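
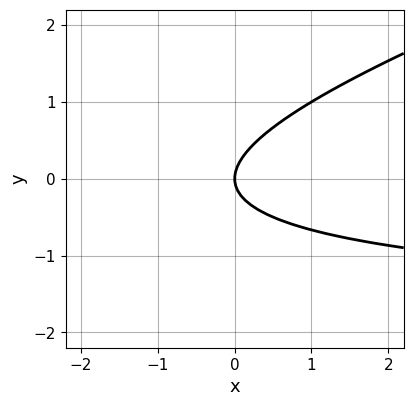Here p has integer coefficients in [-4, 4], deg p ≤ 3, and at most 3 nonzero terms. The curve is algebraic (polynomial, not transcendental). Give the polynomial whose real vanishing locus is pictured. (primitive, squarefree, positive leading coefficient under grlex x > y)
1. deg p = 2.
2. Reading off the gridlines: it crosses the y-axis at the gridline y = 0; it meets the x-axis at x = 0 (among the integer gridlines).
3. Together with the visible shape, these determine p as stated.

x*y - 3*y^2 + 2*x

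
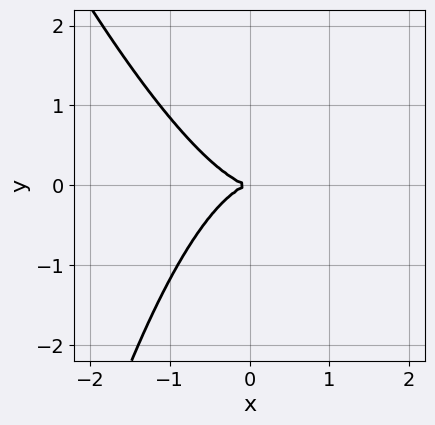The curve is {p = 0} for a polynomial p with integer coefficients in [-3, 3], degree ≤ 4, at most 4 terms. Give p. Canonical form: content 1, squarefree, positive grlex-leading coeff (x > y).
Degree: the shape is more complex than any degree-2 curve, so deg p = 3.
From the visible intercepts: it meets the y-axis at y = 0 (among the integer gridlines); one x-axis crossing is at x = 0.
Together with the visible shape, these determine p as stated.

3*x^3 + x^2*y + 3*y^2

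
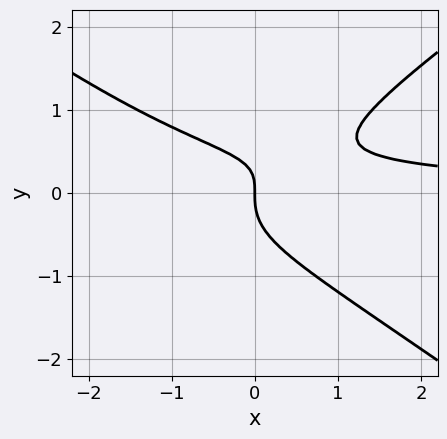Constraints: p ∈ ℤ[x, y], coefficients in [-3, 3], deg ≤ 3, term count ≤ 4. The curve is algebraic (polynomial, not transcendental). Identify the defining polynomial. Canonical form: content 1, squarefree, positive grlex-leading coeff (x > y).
(a) Degree: a generic line meets the curve in up to 3 points, so deg p = 3.
(b) From the axis intercepts and sections: it meets the y-axis at y = 0 (among the integer gridlines); it crosses the x-axis at the gridline x = 0.
(c) Matching integer coefficients to the picture gives p.

x^2*y - 2*y^3 + x*y - x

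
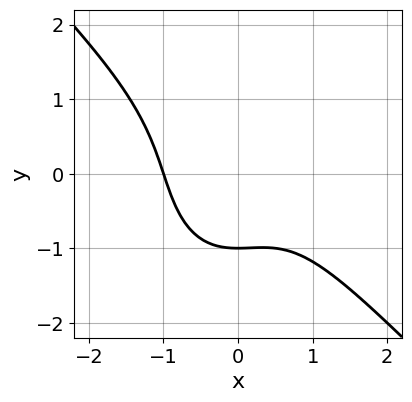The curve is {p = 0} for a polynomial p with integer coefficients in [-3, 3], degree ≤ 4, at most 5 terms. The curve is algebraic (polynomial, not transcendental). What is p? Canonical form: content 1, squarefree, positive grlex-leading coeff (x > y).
First, the degree is 3 — a generic line meets the curve in up to 3 points.
Then, against the integer gridlines: one x-axis crossing is at x = -1; one y-axis crossing is at y = -1.
Finally, the integer polynomial consistent with all of this is the stated p.

2*x^3 + x^2*y + y^3 + y + 2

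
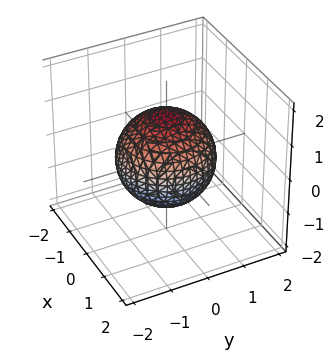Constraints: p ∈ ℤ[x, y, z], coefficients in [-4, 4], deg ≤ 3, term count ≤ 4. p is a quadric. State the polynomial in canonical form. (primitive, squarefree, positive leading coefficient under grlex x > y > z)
2*x^2 + 2*y^2 + 2*z^2 - 3

1. Degree: bounded and convex; a quadric, so deg p = 2.
2. Symmetries: the z ↦ −z reflection is a symmetry, so z appears only in even powers; rotational symmetry about the z-axis ⇒ p depends on x, y only through x² + y².
3. Observable constraints: a circular section at z = 0 has radius between 1 and 2.
4. Assembling these constraints gives the stated polynomial.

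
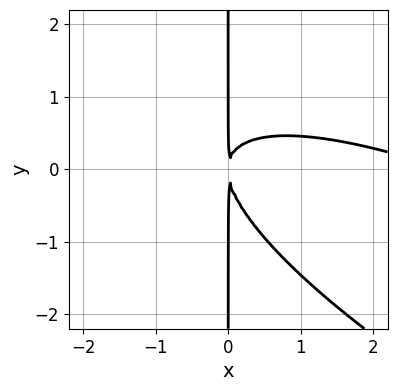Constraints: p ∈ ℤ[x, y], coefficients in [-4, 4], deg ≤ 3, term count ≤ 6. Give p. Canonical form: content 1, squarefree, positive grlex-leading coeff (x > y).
1. deg p = 3.
2. From the visible intercepts: every point of the y-axis in the box is on the curve.
3. The integer polynomial consistent with all of this is the stated p.

x^3 + 3*x^2*y + 3*x*y^2 - 3*x^2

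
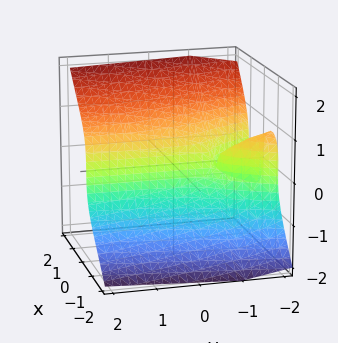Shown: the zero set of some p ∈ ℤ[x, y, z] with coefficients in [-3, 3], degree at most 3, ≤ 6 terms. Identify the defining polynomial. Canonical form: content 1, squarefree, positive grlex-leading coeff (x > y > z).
x^3 - z^3 + x*y + x

(a) Degree: the shape is more complex than any degree-2 surface, so deg p = 3.
(b) Checking where it meets the axes: one x-axis crossing is at x = 0; the visible y-axis segment lies entirely on the surface; one z-axis crossing is at z = 0.
(c) Assembling these constraints gives the stated polynomial.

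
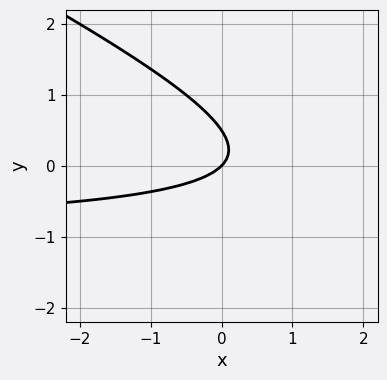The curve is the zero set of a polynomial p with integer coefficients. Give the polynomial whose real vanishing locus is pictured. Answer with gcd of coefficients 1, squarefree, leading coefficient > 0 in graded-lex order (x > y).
x*y + 2*y^2 + x - y

1. deg p = 2. No degree-1 curve has this shape.
2. Observable constraints: it crosses the x-axis at the gridline x = 0; one y-axis crossing is at y = 0.
3. Solving for integer coefficients yields p as stated.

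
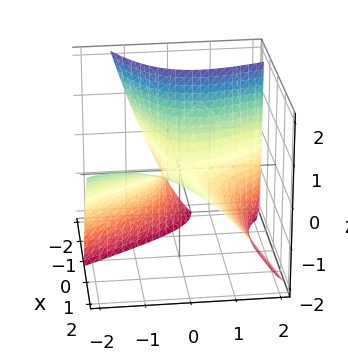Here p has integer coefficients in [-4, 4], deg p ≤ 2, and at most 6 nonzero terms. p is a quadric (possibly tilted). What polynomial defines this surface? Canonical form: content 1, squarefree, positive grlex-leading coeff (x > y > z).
(a) Degree: the shape is more complex than any degree-1 surface, so deg p = 2.
(b) From the axis intercepts and sections: it meets the x-axis at x = 0 (among the integer gridlines); it crosses the y-axis at the gridline y = 0.
(c) Fitting integer coefficients to these (and the overall shape) gives p.

x^2 - 3*x*y - 3*x*z - 2*y^2 - 3*z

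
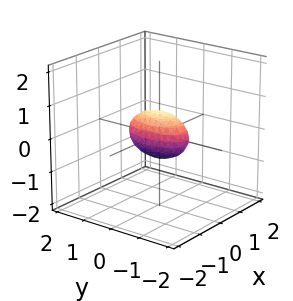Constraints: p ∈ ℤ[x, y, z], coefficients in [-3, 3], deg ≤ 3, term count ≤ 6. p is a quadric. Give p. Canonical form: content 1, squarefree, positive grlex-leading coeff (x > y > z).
1. The degree is 2 — bounded and convex; a quadric.
2. Symmetries: it's symmetric under z → −z, forcing even powers of z; the y ↦ −y reflection is a symmetry, so y appears only in even powers; it's symmetric under x → −x, forcing even powers of x.
3. Against the integer gridlines: the y-axis gridline crossings are at y ∈ {-1, 1}.
4. Assembling these constraints gives the stated polynomial.

3*x^2 + y^2 + 2*z^2 - 1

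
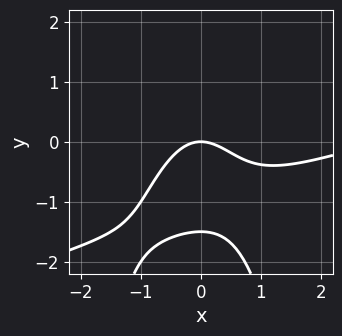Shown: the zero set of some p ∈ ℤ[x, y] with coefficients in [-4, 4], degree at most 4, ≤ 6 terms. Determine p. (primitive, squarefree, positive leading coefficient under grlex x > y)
1. Degree: no degree-2 curve has this shape, so deg p = 3.
2. Checking where it meets the axes: it crosses the x-axis at the gridline x = 0; one y-axis crossing is at y = 0.
3. Solving for integer coefficients yields p as stated.

x^3 - 3*x^2*y - 3*x^2 - 2*y^2 - 3*y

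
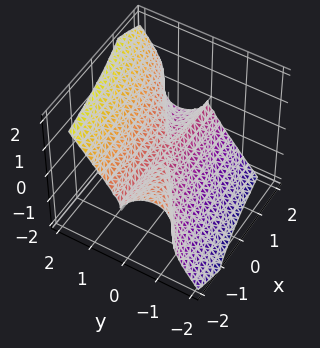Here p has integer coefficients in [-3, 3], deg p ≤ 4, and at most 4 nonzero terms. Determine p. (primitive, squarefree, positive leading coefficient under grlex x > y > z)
deg p = 3.
Against the integer gridlines: it meets the z-axis at z = 0 (among the integer gridlines); the visible x-axis segment lies entirely on the surface; one y-axis crossing is at y = 0.
Matching integer coefficients to the picture gives p.

2*x*y^2 - 3*y^3 + 2*z^3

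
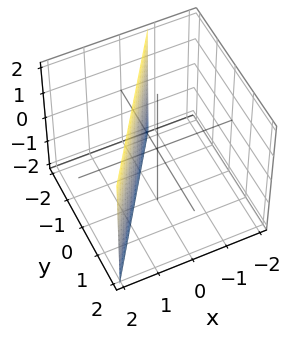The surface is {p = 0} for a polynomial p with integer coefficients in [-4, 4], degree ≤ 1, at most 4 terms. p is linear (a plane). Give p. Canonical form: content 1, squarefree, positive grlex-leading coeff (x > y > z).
3*x - 2*y - 2

deg p = 1. Every cross-section is a straight line — this is a plane.
From the axis intercepts and sections: it meets the y-axis at y = -1 (among the integer gridlines); no z-intercept at any integer in the box.
Fitting integer coefficients to these (and the overall shape) gives p.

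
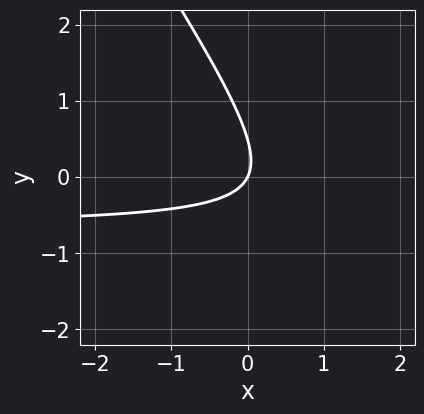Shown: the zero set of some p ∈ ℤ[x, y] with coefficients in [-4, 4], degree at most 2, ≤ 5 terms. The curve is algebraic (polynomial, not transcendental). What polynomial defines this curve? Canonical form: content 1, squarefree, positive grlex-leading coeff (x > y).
1. Degree: no degree-1 curve has this shape, so deg p = 2.
2. Reading off the gridlines: it crosses the y-axis at the gridline y = 0; it crosses the x-axis at the gridline x = 0.
3. Assembling these constraints gives the stated polynomial.

3*x*y + 2*y^2 + 2*x - y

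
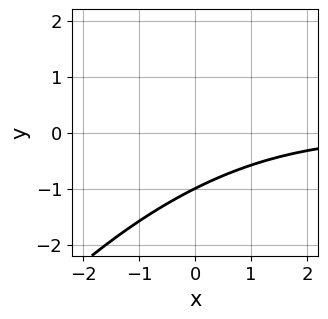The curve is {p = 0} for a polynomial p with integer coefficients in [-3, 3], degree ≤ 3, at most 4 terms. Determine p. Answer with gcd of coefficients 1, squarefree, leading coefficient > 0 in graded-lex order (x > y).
First, degree: no degree-2 curve has this shape, so deg p = 3.
Next, reading off the gridlines: it misses every integer gridline on the x-axis; one y-axis crossing is at y = -1.
Finally, assembling these constraints gives the stated polynomial.

x^2*y - 3*x*y^2 + 2*y^3 + 2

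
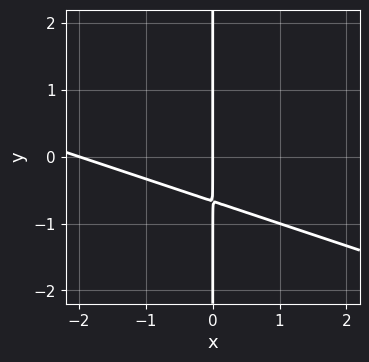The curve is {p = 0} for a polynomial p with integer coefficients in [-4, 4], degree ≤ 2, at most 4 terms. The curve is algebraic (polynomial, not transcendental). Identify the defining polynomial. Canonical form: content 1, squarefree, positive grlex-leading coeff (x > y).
x^2 + 3*x*y + 2*x

1. Degree: the shape is more complex than any degree-1 curve, so deg p = 2.
2. Reading off the gridlines: the x-axis gridline crossings are at x ∈ {-2, 0}; the visible y-axis segment lies entirely on the curve.
3. Fitting integer coefficients to these (and the overall shape) gives p.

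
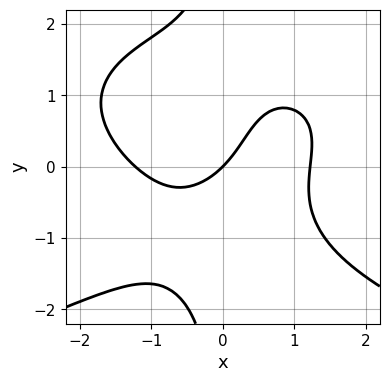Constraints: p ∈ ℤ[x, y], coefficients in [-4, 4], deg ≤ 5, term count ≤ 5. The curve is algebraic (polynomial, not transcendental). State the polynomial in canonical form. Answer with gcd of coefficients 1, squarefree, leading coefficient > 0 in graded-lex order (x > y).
2*x*y^3 + 2*x^3 - 3*x*y - 3*x + 3*y

(a) The degree is 4 — no degree-3 curve has this shape.
(b) Reading off the gridlines: it crosses the y-axis at the gridline y = 0; one x-axis crossing is at x = 0.
(c) These observations pin down the coefficients.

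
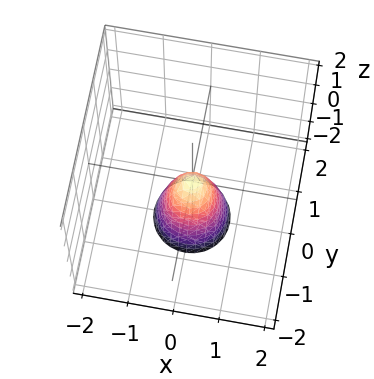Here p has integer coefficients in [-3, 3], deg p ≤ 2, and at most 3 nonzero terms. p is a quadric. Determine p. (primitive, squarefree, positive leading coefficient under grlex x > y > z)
(a) The degree is 2 — a single bowl opening along one axis; a quadric.
(b) By symmetry, the z-axis is an axis of rotation, so x and y enter only as x² + y².
(c) Against the integer gridlines: it meets the x-axis at x = 0 (among the integer gridlines); it crosses the y-axis at the gridline y = 0; one z-axis crossing is at z = 0; a circular section at z = -2 has radius between 0 and 1.
(d) Matching integer coefficients to the picture gives p.

3*x^2 + 3*y^2 + z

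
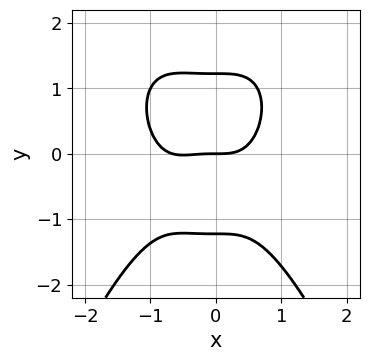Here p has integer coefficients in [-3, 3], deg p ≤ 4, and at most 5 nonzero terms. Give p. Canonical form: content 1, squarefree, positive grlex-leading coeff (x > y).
3*x^4 + 2*x^3 + 2*y^3 - 3*y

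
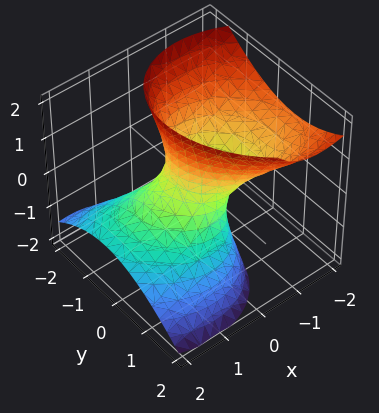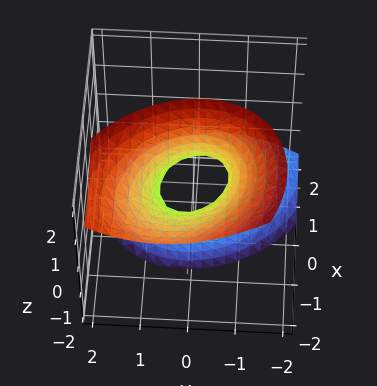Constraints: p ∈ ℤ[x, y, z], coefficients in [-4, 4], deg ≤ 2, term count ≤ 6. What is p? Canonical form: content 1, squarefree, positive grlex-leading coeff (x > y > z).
2*x^2 + x*y + 3*x*z + 2*y^2 - z^2 - 1

1. Degree: no degree-1 surface has this shape, so deg p = 2.
2. From the visible intercepts: no z-intercept at any integer in the box.
3. Fitting integer coefficients to these (and the overall shape) gives p.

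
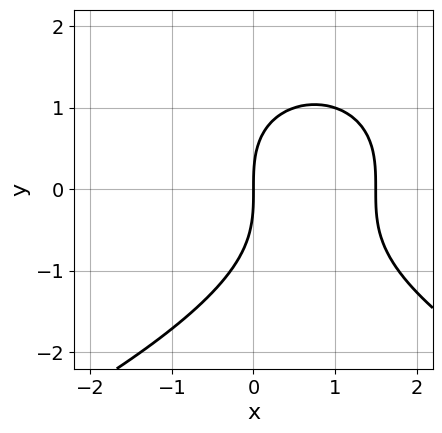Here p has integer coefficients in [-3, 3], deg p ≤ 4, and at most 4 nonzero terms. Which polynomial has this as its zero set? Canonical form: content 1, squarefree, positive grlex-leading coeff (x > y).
(a) Degree: the shape is more complex than any degree-2 curve, so deg p = 3.
(b) From the visible intercepts: it meets the x-axis at x = 0 (among the integer gridlines); it crosses the y-axis at the gridline y = 0.
(c) The integer polynomial consistent with all of this is the stated p.

y^3 + 2*x^2 - 3*x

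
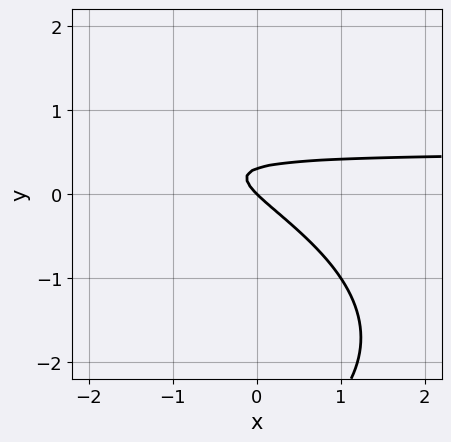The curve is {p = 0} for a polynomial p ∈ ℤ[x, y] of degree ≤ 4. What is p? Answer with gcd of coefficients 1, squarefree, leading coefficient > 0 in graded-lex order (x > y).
First, the degree is 3 — a generic line meets the curve in up to 3 points.
Then, from the axis intercepts and sections: it meets the x-axis at x = 0 (among the integer gridlines); it meets the y-axis at y = 0 (among the integer gridlines).
Finally, solving for integer coefficients yields p as stated.

y^3 + 2*x*y + 3*y^2 - x - y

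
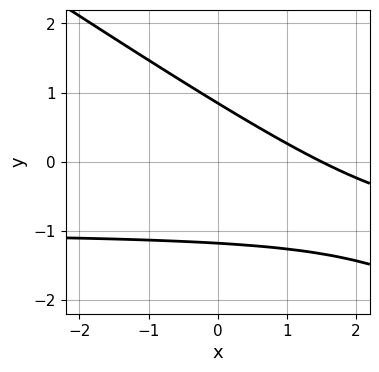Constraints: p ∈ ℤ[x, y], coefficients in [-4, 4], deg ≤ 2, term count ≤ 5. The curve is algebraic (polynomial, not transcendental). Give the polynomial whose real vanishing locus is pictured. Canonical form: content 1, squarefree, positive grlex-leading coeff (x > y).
The degree is 2 — the shape is more complex than any degree-1 curve.
Matching integer coefficients to the picture gives p.

2*x*y + 3*y^2 + 2*x + y - 3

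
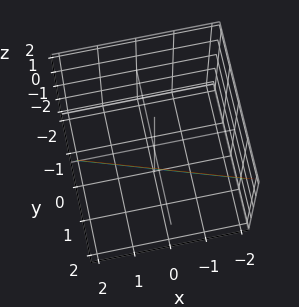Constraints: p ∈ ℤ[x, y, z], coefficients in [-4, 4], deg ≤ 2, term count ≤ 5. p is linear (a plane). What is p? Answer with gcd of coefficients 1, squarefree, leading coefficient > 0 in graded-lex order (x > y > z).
1. The degree is 1 — every cross-section is a straight line — this is a plane.
2. Observable constraints: it crosses the z-axis at the gridline z = -2; it crosses the x-axis at the gridline x = 2.
3. Putting this together gives p.

x + 3*y - z - 2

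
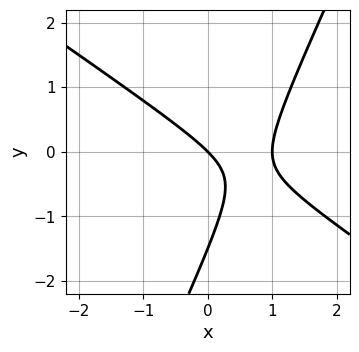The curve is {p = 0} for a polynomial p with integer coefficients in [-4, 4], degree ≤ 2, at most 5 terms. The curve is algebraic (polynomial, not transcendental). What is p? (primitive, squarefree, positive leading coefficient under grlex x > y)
(a) Degree: the shape is more complex than any degree-1 curve, so deg p = 2.
(b) From the visible intercepts: it meets the y-axis at y = 0 (among the integer gridlines); the x-axis gridline crossings are at x ∈ {0, 1}.
(c) These observations pin down the coefficients.

3*x^2 + 3*x*y - 2*y^2 - 3*x - 3*y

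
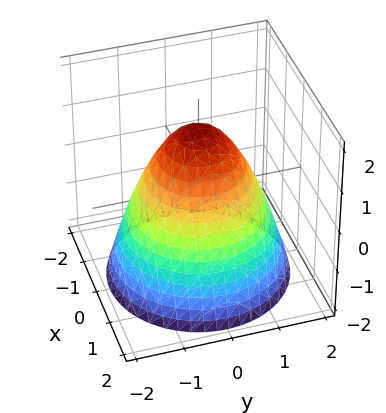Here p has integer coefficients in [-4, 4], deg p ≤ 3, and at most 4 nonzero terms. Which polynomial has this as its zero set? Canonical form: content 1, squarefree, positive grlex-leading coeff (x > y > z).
2*x^2 + 2*y^2 + 2*z - 3

Degree: the shape is more complex than any degree-1 surface, so deg p = 2.
By symmetry, the z-axis is an axis of rotation, so x and y enter only as x² + y².
Observable constraints: a circular section at z = -2 has radius between 1 and 2.
Assembling these constraints gives the stated polynomial.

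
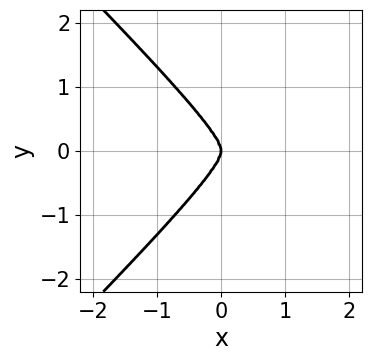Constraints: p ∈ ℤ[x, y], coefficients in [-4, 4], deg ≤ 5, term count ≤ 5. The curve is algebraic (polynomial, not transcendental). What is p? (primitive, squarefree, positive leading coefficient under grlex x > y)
1. deg p = 4.
2. Symmetries: the y ↦ −y reflection is a symmetry, so y appears only in even powers.
3. From the visible intercepts: one y-axis crossing is at y = 0; one x-axis crossing is at x = 0.
4. Matching integer coefficients to the picture gives p.

3*x^2*y^2 - 3*y^4 - 2*x^3 - x*y^2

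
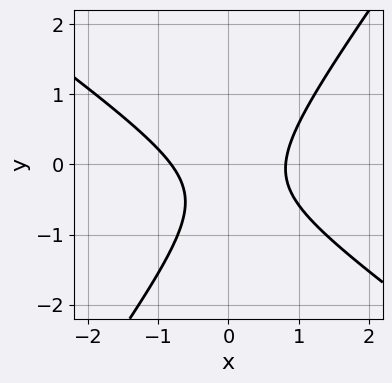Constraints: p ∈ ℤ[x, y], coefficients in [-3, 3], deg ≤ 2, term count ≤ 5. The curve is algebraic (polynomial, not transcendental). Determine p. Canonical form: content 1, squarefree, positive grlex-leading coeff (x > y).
3*x^2 + 2*x*y - 3*y^2 - 2*y - 2

First, degree: no degree-1 curve has this shape, so deg p = 2.
Next, against the integer gridlines: the curve avoids every integer y-axis point in the box.
Finally, together with the visible shape, these determine p as stated.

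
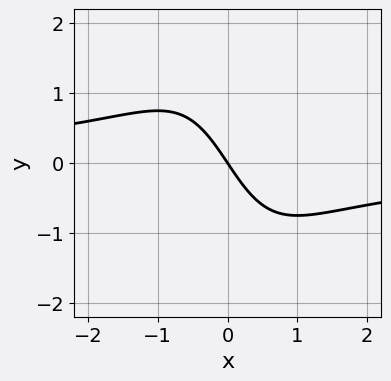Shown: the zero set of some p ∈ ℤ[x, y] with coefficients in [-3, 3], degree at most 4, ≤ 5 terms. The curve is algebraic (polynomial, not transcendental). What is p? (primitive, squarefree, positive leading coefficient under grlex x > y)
2*x^2*y + 3*x + 2*y

The degree is 3 — the shape is more complex than any degree-2 curve.
Checking where it meets the axes: it crosses the y-axis at the gridline y = 0; it crosses the x-axis at the gridline x = 0.
Assembling these constraints gives the stated polynomial.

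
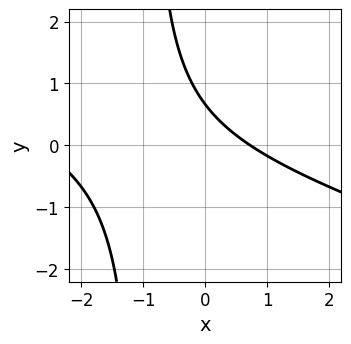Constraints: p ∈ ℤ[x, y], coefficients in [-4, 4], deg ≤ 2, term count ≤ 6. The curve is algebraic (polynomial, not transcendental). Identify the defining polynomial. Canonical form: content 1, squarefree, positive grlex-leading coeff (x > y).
Degree: a generic line meets the curve in up to 2 points, so deg p = 2.
Putting this together gives p.

x^2 + 3*x*y + 2*x + 3*y - 2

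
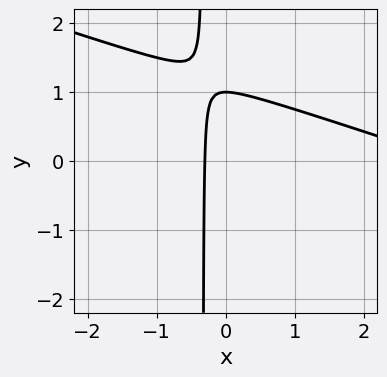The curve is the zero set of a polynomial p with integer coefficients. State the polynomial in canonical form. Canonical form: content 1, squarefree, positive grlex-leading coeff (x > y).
x^2 + 3*x*y - 3*x + y - 1

deg p = 2. No degree-1 curve has this shape.
Reading off the gridlines: it crosses the y-axis at the gridline y = 1.
The integer polynomial consistent with all of this is the stated p.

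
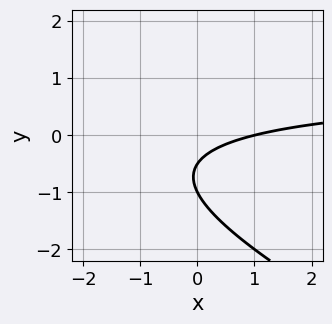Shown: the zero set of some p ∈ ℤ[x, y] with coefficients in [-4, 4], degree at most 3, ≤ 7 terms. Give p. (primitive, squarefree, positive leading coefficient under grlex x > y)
x*y + 2*y^2 - x + 3*y + 1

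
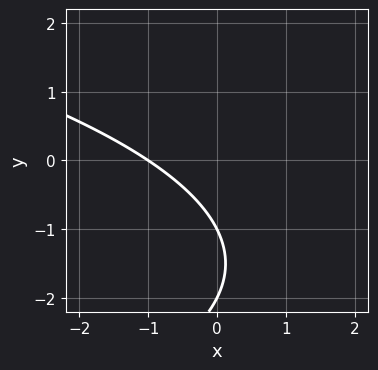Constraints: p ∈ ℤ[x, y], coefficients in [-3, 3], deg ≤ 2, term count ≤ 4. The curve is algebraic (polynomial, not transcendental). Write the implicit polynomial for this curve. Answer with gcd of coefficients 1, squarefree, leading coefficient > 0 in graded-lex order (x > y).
y^2 + 2*x + 3*y + 2

1. deg p = 2. The shape is more complex than any degree-1 curve.
2. Against the integer gridlines: it crosses the x-axis at the gridline x = -1; the y-axis gridline crossings are at y ∈ {-2, -1}.
3. Fitting integer coefficients to these (and the overall shape) gives p.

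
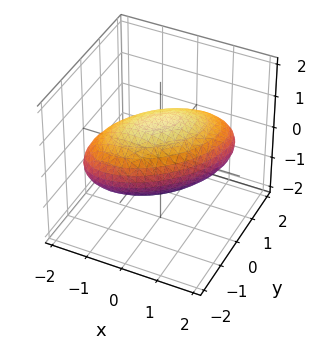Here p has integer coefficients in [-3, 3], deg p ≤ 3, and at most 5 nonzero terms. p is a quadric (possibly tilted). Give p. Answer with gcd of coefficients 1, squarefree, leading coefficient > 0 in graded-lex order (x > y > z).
x^2 - x*y + y^2 + 2*z^2 - 2

(a) Degree: a generic line meets the surface in up to 2 points, so deg p = 2.
(b) Reading off the gridlines: the z-axis gridline crossings are at z ∈ {-1, 1}.
(c) Putting this together gives p.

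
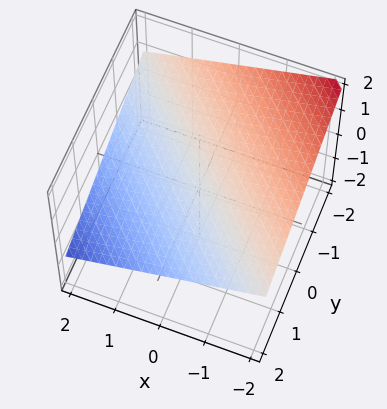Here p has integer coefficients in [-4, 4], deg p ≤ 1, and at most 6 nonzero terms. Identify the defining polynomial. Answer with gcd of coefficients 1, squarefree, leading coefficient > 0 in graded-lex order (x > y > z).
1. The degree is 1 — the surface is flat (a plane).
2. From the axis intercepts and sections: it meets the x-axis at x = 2 (among the integer gridlines); it crosses the y-axis at the gridline y = 2.
3. Putting this together gives p.

x + y + 3*z - 2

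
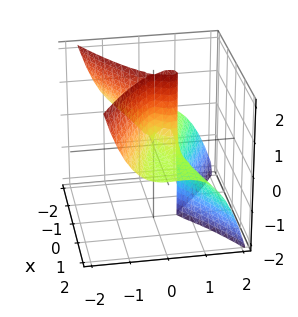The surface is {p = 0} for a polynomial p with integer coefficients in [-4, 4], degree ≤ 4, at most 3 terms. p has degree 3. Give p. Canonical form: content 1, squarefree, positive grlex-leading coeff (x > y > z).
2*x^2*z + 3*y^3 - 2*y^2

(a) Degree: a generic line meets the surface in up to 3 points, so deg p = 3.
(b) From the axis intercepts and sections: every point of the x-axis in the box is on the surface; the visible z-axis segment lies entirely on the surface.
(c) Putting this together gives p.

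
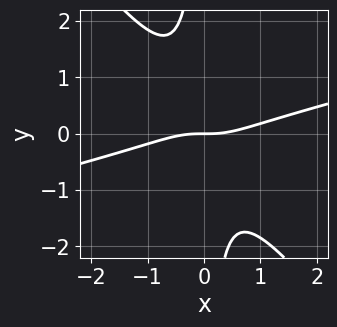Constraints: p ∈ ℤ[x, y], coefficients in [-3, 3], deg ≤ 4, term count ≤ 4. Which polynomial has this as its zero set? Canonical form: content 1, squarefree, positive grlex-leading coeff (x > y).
x^3 - 3*x^2*y - 3*x*y^2 - 2*y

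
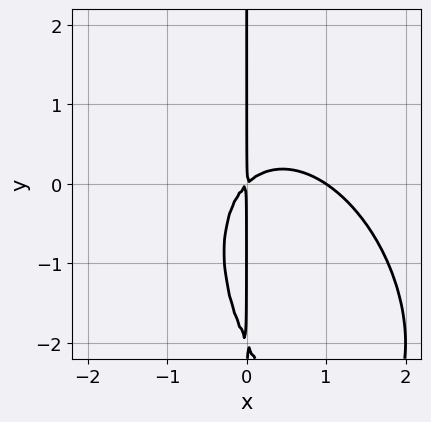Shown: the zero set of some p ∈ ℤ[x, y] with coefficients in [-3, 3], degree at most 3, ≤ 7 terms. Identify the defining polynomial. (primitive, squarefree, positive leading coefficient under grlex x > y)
(a) deg p = 3. The shape is more complex than any degree-2 curve.
(b) Checking where it meets the axes: it crosses the x-axis at the gridline x = 1; the visible y-axis segment lies entirely on the curve.
(c) Solving for integer coefficients yields p as stated.

2*x^3 + x^2*y + x*y^2 - 2*x^2 + 2*x*y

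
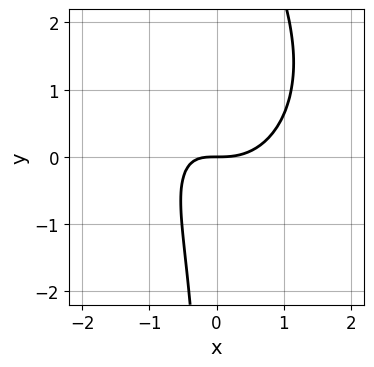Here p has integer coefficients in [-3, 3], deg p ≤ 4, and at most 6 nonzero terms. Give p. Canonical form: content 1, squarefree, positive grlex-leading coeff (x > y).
3*x^3 + 2*x*y^2 - 3*x*y - 3*y

1. deg p = 3. The shape is more complex than any degree-2 curve.
2. Checking where it meets the axes: it meets the y-axis at y = 0 (among the integer gridlines); it meets the x-axis at x = 0 (among the integer gridlines).
3. The integer polynomial consistent with all of this is the stated p.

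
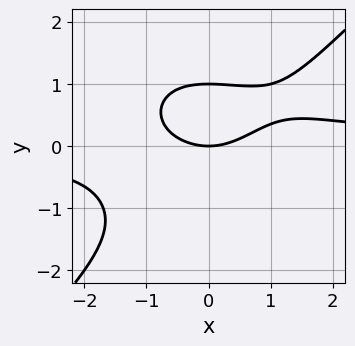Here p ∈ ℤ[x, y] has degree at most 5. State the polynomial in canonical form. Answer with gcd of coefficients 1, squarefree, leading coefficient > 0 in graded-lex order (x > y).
(a) deg p = 4.
(b) Observable constraints: among the integer gridlines, it crosses the y-axis at y ∈ {0, 1}; one x-axis crossing is at x = 0.
(c) Matching integer coefficients to the picture gives p.

x^3*y - y^4 - y^3 - x^2 + 2*y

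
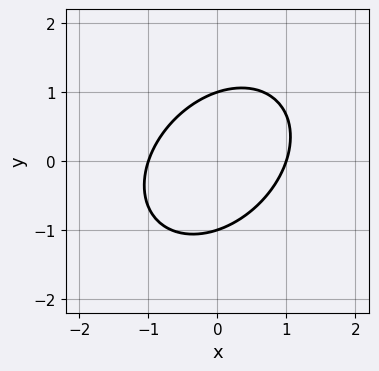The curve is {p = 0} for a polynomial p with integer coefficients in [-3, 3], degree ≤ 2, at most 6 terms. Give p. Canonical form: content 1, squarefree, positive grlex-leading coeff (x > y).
3*x^2 - 2*x*y + 3*y^2 - 3

(a) deg p = 2.
(b) Checking where it meets the axes: among the integer gridlines, it crosses the x-axis at x ∈ {-1, 1}; the y-axis gridline crossings are at y ∈ {-1, 1}.
(c) Together with the visible shape, these determine p as stated.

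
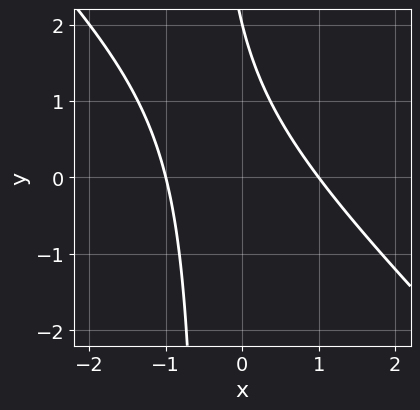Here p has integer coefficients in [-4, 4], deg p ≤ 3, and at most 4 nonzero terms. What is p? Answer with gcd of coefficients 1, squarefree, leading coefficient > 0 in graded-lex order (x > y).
(a) The degree is 2 — the shape is more complex than any degree-1 curve.
(b) From the axis intercepts and sections: the x-axis gridline crossings are at x ∈ {-1, 1}; one y-axis crossing is at y = 2.
(c) Together with the visible shape, these determine p as stated.

2*x^2 + 2*x*y + y - 2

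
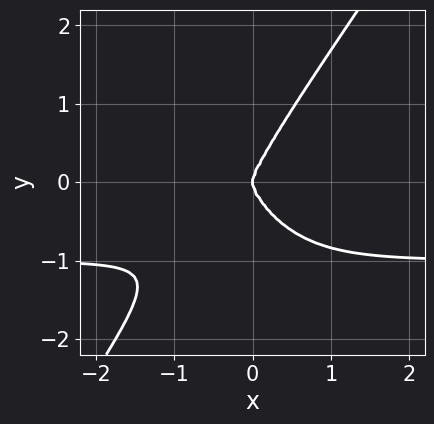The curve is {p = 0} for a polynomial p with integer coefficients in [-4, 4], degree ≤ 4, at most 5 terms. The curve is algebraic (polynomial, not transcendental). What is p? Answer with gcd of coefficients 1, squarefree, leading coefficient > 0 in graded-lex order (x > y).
3*x^3*y - y^4 + 3*x^3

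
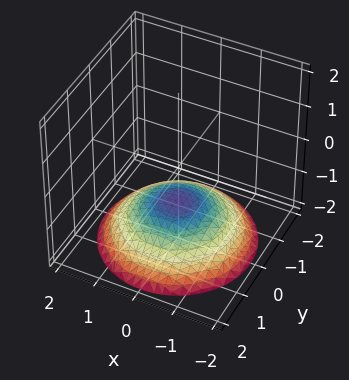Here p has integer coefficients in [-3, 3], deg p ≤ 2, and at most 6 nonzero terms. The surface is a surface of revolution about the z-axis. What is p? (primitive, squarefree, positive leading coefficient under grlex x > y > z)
1. The degree is 2 — a generic line meets the surface in up to 2 points.
2. Symmetries: every cross-section ⟂ z is a circle, so x, y appear only via x² + y².
3. From the axis intercepts and sections: no y-intercept at any integer in the box; a circular section at z = -2 has radius between 1 and 2; no x-intercept at any integer in the box; it crosses the z-axis at the gridline z = -1.
4. Assembling these constraints gives the stated polynomial.

x^2 + y^2 + 3*z + 3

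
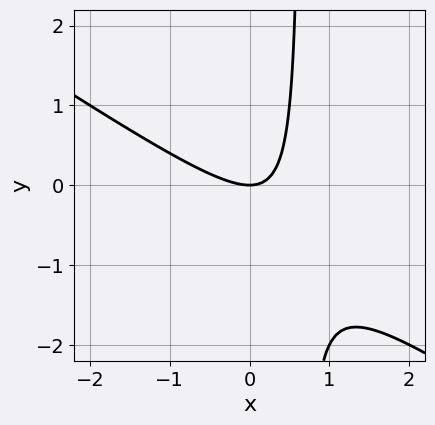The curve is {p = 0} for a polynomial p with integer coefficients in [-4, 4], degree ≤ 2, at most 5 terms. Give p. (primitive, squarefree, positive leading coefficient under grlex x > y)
(a) deg p = 2. The shape is more complex than any degree-1 curve.
(b) From the axis intercepts and sections: one x-axis crossing is at x = 0; it meets the y-axis at y = 0 (among the integer gridlines).
(c) Fitting integer coefficients to these (and the overall shape) gives p.

2*x^2 + 3*x*y - 2*y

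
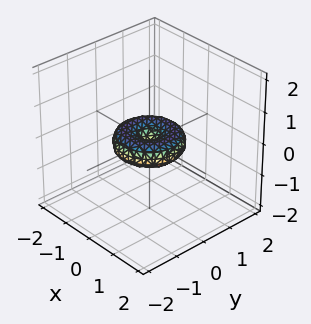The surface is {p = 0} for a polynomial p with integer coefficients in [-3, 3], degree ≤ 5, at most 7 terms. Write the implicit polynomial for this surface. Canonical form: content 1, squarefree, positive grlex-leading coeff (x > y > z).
Degree: a generic line meets the surface in up to 4 points, so deg p = 4.
Symmetries: the z-axis is an axis of rotation, so x and y enter only as x² + y².
Observable constraints: the x-axis gridline crossings are at x ∈ {-1, 0, 1}; a circular section at z = 0 has radius exactly 1; it meets the z-axis at z = 0 (among the integer gridlines).
Solving for integer coefficients yields p as stated.

x^4 + 2*x^2*y^2 + y^4 - x^2 - y^2 + 2*z^2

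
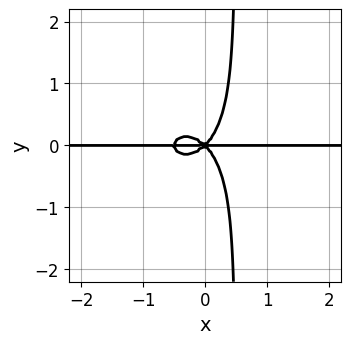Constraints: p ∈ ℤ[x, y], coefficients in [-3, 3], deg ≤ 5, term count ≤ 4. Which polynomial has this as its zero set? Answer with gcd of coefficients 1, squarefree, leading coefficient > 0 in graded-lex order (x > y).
The degree is 4 — no degree-3 curve has this shape.
Checking where it meets the axes: every point of the x-axis in the box is on the curve; it meets the y-axis at y = 0 (among the integer gridlines).
Solving for integer coefficients yields p as stated.

2*x^3*y + 2*x*y^3 + x^2*y - y^3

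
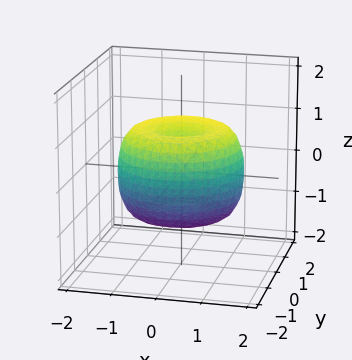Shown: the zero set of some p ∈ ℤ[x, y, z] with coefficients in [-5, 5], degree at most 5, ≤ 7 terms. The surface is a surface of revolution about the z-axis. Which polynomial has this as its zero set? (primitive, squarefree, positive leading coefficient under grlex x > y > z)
2*x^4 + 4*x^2*y^2 + 2*y^4 - 3*x^2 - 3*y^2 + 3*z^2 - 2

1. deg p = 4.
2. By symmetry, the surface is invariant under rotation about z: p = q(x² + y², z).
3. From the axis intercepts and sections: a circular section at z = -1 has radius between 0 and 1.
4. These observations pin down the coefficients.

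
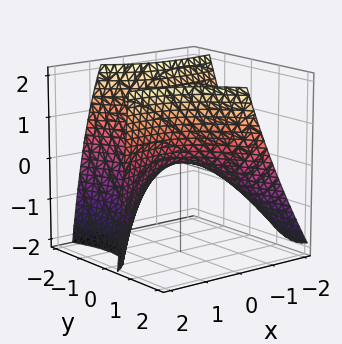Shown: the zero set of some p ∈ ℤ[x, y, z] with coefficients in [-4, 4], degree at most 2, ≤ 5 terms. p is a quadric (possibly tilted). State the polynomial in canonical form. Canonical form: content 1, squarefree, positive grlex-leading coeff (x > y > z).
x^2 - 3*x*y - x*z - 2*y^2 + 3*z

1. The degree is 2 — no degree-1 surface has this shape.
2. Checking where it meets the axes: it meets the z-axis at z = 0 (among the integer gridlines); it crosses the y-axis at the gridline y = 0; one x-axis crossing is at x = 0.
3. Assembling these constraints gives the stated polynomial.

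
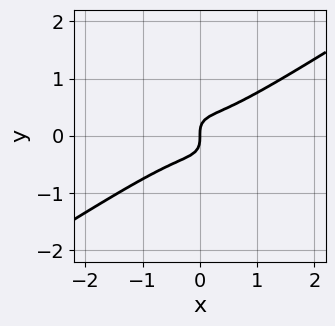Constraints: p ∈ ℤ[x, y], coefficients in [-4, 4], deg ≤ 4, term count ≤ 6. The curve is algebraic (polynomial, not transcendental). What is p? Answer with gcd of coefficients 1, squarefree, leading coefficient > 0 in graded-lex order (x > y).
(a) deg p = 3. The shape is more complex than any degree-2 curve.
(b) Reading off the gridlines: it meets the x-axis at x = 0 (among the integer gridlines); one y-axis crossing is at y = 0.
(c) The integer polynomial consistent with all of this is the stated p.

2*x^3 - 3*x*y^2 - 3*y^3 + x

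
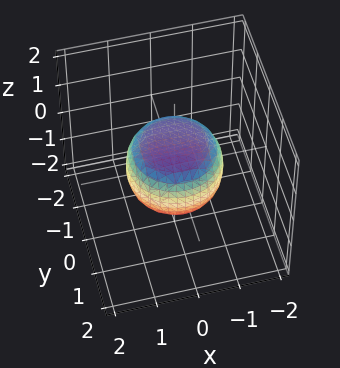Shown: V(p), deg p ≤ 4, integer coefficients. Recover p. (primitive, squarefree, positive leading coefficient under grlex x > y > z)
First, deg p = 4.
Then, symmetries: the surface is invariant under rotation about z: p = q(x² + y², z).
Next, reading off the gridlines: a circular section at z = 0 has radius between 1 and 2.
Finally, putting this together gives p.

2*x^4 + 4*x^2*y^2 + 2*y^4 - x^2 - y^2 + 3*z^2 - 2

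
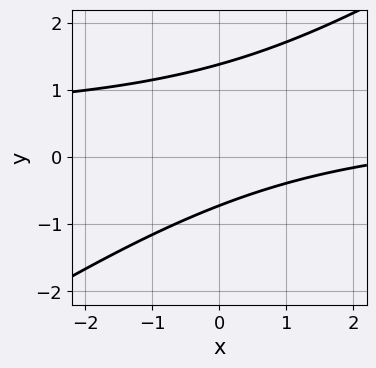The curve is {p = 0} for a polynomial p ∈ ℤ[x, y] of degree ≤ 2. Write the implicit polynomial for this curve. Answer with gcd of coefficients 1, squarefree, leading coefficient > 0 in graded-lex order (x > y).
2*x*y - 3*y^2 - x + 2*y + 3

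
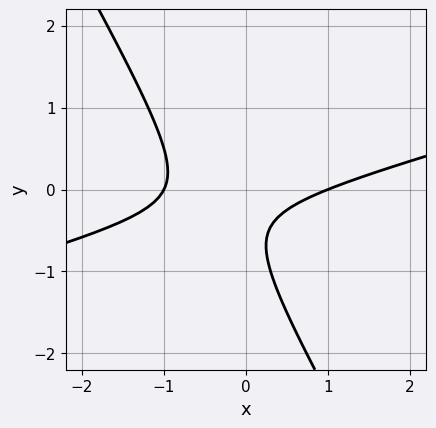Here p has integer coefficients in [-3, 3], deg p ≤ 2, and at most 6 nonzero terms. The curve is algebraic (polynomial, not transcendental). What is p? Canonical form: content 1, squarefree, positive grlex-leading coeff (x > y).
1. deg p = 2. No degree-1 curve has this shape.
2. From the axis intercepts and sections: the x-axis gridline crossings are at x ∈ {-1, 1}; it misses every integer gridline on the y-axis.
3. The integer polynomial consistent with all of this is the stated p.

x^2 - 3*x*y - 2*y^2 - 2*y - 1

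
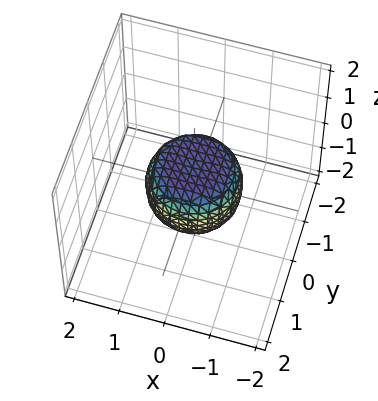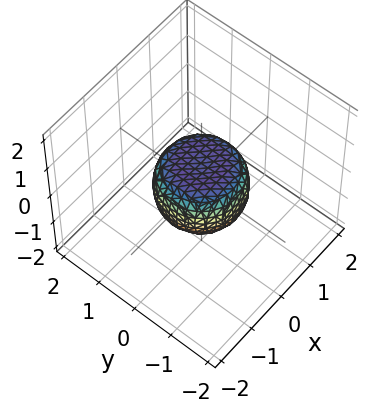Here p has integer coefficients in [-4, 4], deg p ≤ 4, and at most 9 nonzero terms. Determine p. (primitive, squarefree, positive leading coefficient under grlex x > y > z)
2*x^4 + 4*x^2*y^2 + 2*y^4 - x^2 - y^2 + 2*z^2 - 1

1. deg p = 4. A generic line meets the surface in up to 4 points.
2. Symmetries: the surface is invariant under rotation about z: p = q(x² + y², z).
3. Reading off the gridlines: among the integer gridlines, it crosses the y-axis at y ∈ {-1, 1}; a circular section at z = 0 has radius exactly 1; the x-axis gridline crossings are at x ∈ {-1, 1}.
4. These observations pin down the coefficients.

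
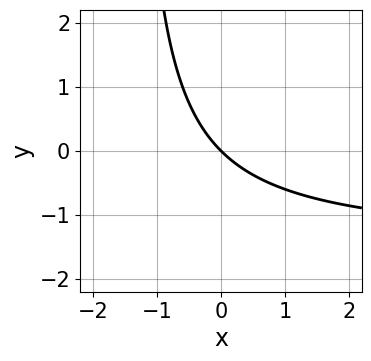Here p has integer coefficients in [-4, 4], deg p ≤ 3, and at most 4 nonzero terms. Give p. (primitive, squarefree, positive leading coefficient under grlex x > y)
1. The degree is 2 — a generic line meets the curve in up to 2 points.
2. From the axis intercepts and sections: it crosses the y-axis at the gridline y = 0; it meets the x-axis at x = 0 (among the integer gridlines).
3. Assembling these constraints gives the stated polynomial.

2*x*y + 3*x + 3*y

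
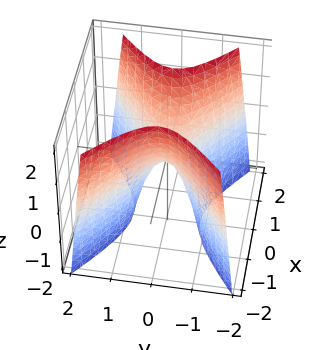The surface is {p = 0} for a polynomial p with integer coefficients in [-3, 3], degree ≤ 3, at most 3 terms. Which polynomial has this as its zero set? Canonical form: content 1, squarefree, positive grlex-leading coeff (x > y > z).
2*x^2 - 3*y^2 - z

First, degree: a hyperbolic paraboloid; a quadric, so deg p = 2.
Then, symmetries: the y ↦ −y reflection is a symmetry, so y appears only in even powers; mirror symmetry x ↦ −x ⇒ only even powers of x.
Then, observable constraints: it crosses the z-axis at the gridline z = 0; one y-axis crossing is at y = 0; one x-axis crossing is at x = 0.
Finally, putting this together gives p.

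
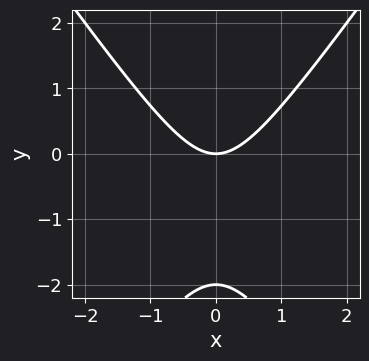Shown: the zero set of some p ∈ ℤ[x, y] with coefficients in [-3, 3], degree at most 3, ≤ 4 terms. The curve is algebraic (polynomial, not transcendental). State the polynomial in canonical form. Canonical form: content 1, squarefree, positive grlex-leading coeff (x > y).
2*x^2 - y^2 - 2*y

First, deg p = 2.
Then, symmetries: it's symmetric under x → −x, forcing even powers of x.
Next, against the integer gridlines: the y-axis gridline crossings are at y ∈ {-2, 0}; one x-axis crossing is at x = 0.
Finally, assembling these constraints gives the stated polynomial.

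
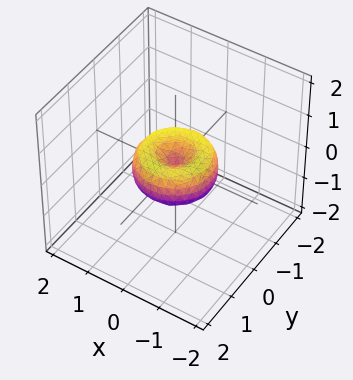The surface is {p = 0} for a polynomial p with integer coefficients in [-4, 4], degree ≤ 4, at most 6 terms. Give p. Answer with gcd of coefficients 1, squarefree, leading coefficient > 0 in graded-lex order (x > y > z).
1. Degree: the shape is more complex than any degree-3 surface, so deg p = 4.
2. Symmetry: the z-axis is an axis of rotation, so x and y enter only as x² + y².
3. From the visible intercepts: the x-axis gridline crossings are at x ∈ {-1, 0, 1}; it meets the z-axis at z = 0 (among the integer gridlines); a circular section at z = 0 has radius exactly 1; among the integer gridlines, it crosses the y-axis at y ∈ {-1, 0, 1}.
4. Together with the visible shape, these determine p as stated.

x^4 + 2*x^2*y^2 + y^4 - x^2 - y^2 + z^2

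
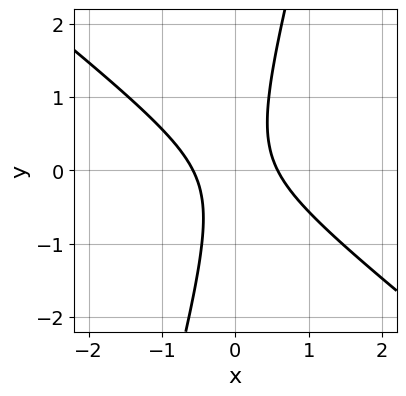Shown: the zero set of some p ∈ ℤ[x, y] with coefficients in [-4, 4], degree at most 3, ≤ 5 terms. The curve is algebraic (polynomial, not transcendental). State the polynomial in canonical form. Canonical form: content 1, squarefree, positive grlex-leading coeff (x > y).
3*x^2 + 3*x*y - y^2 - 1

The degree is 2 — a generic line meets the curve in up to 2 points.
From the axis intercepts and sections: it misses every integer gridline on the y-axis.
Assembling these constraints gives the stated polynomial.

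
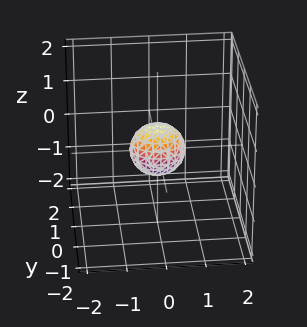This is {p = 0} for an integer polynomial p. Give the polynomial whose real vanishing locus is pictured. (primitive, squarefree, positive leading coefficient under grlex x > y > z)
2*x^2 + 3*y^2 + 2*z^2 - 1

1. Degree: a closed, bounded, convex surface; a quadric, so deg p = 2.
2. Symmetries: mirror symmetry y ↦ −y ⇒ only even powers of y; mirror symmetry z ↦ −z ⇒ only even powers of z; mirror symmetry x ↦ −x ⇒ only even powers of x.
3. Solving for integer coefficients yields p as stated.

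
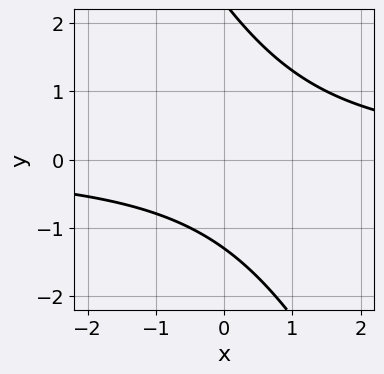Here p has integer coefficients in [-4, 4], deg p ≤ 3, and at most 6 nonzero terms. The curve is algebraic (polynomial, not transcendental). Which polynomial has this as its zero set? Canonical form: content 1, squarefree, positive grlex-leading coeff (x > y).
(a) The degree is 2 — no degree-1 curve has this shape.
(b) From the visible intercepts: it misses every integer gridline on the x-axis.
(c) Together with the visible shape, these determine p as stated.

2*x*y + y^2 - y - 3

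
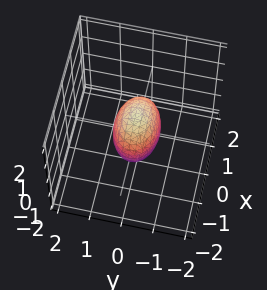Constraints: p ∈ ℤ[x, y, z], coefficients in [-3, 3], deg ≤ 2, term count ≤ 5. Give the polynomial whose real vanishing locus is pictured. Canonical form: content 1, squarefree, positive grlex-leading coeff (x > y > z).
x^2 + 2*y^2 + z^2 - 1

First, deg p = 2.
Next, symmetries: it's symmetric under x → −x, forcing even powers of x; the y ↦ −y reflection is a symmetry, so y appears only in even powers; it's symmetric under z → −z, forcing even powers of z.
Then, from the axis intercepts and sections: among the integer gridlines, it crosses the x-axis at x ∈ {-1, 1}; among the integer gridlines, it crosses the z-axis at z ∈ {-1, 1}.
Finally, these observations pin down the coefficients.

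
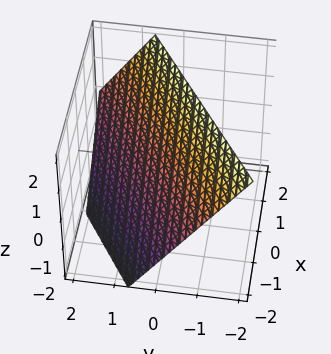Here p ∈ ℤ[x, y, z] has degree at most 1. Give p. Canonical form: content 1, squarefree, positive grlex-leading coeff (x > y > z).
2*x - 3*y - 2*z + 2

First, deg p = 1. Every cross-section is a straight line — this is a plane.
Next, reading off the gridlines: one x-axis crossing is at x = -1; it meets the z-axis at z = 1 (among the integer gridlines).
Finally, putting this together gives p.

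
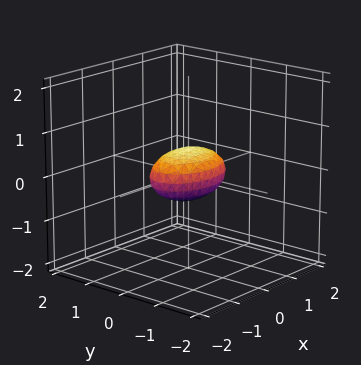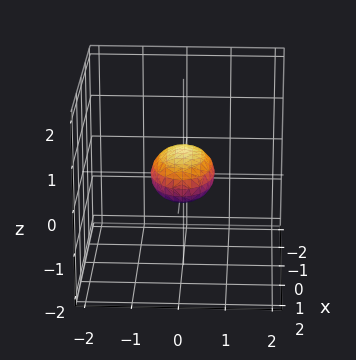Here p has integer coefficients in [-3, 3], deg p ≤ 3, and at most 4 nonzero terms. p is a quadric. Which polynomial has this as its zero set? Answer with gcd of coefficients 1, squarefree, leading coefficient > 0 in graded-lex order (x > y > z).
x^2 + 2*y^2 + 3*z^2 - 1

1. deg p = 2. A closed, bounded, convex surface; a quadric.
2. Symmetries: the y ↦ −y reflection is a symmetry, so y appears only in even powers; the x ↦ −x reflection is a symmetry, so x appears only in even powers; the z ↦ −z reflection is a symmetry, so z appears only in even powers.
3. Observable constraints: the x-axis gridline crossings are at x ∈ {-1, 1}.
4. Together with the visible shape, these determine p as stated.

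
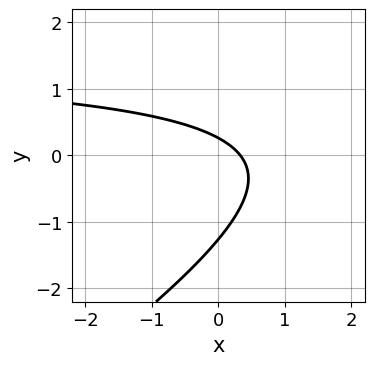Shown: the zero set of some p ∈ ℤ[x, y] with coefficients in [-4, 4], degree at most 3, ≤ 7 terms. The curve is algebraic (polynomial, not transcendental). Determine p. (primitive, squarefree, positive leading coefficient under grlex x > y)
1. The degree is 2 — the shape is more complex than any degree-1 curve.
2. Putting this together gives p.

2*x*y - 3*y^2 - 3*x - 3*y + 1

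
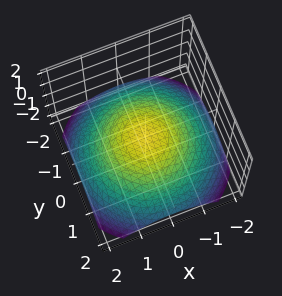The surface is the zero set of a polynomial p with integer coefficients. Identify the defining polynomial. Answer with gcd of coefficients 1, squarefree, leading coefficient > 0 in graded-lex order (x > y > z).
deg p = 2.
Symmetries: rotational symmetry about the z-axis ⇒ p depends on x, y only through x² + y².
Against the integer gridlines: a circular section at z = -1 has radius between 1 and 2; one x-axis crossing is at x = 0; it crosses the y-axis at the gridline y = 0; it meets the z-axis at z = 0 (among the integer gridlines).
Solving for integer coefficients yields p as stated.

x^2 + y^2 + 3*z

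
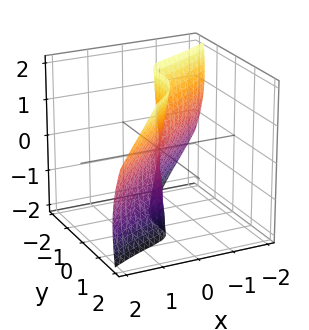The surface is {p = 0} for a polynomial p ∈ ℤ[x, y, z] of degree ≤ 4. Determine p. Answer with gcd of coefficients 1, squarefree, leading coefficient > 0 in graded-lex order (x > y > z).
1. The degree is 3 — no degree-2 surface has this shape.
2. Reading off the gridlines: every point of the z-axis in the box is on the surface; one x-axis crossing is at x = 0; one y-axis crossing is at y = 0.
3. Solving for integer coefficients yields p as stated.

2*x^3 + 3*x*y*z + 2*x*z^2 - 3*y^3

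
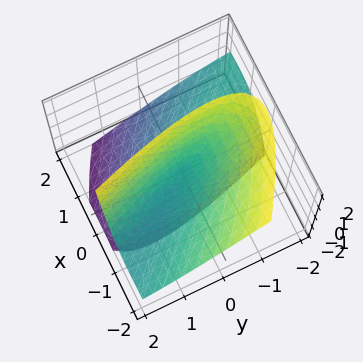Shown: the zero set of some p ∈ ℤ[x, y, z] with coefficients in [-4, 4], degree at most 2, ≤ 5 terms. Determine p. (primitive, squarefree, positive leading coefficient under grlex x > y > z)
2*x^2 + 3*x*y + 3*x*z + y^2 - z^2

1. The picture has 2 separate pieces.
2. The degree is 2 — the shape is more complex than any degree-1 surface.
3. Reading off the gridlines: it crosses the y-axis at the gridline y = 0; one z-axis crossing is at z = 0; one x-axis crossing is at x = 0.
4. Together with the visible shape, these determine p as stated.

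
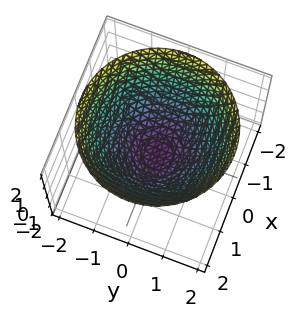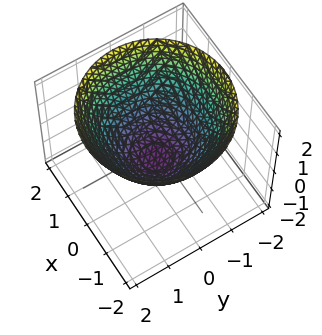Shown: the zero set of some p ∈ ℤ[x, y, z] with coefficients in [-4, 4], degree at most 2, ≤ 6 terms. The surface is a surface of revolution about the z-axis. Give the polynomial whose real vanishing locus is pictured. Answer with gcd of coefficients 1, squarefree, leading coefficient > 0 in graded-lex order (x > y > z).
(a) deg p = 2. No degree-1 surface has this shape.
(b) Symmetries: rotational symmetry about the z-axis ⇒ p depends on x, y only through x² + y².
(c) From the axis intercepts and sections: among the integer gridlines, it crosses the x-axis at x ∈ {-1, 1}; a circular section at z = 1 has radius between 1 and 2; the y-axis gridline crossings are at y ∈ {-1, 1}.
(d) Solving for integer coefficients yields p as stated.

2*x^2 + 2*y^2 - 3*z - 2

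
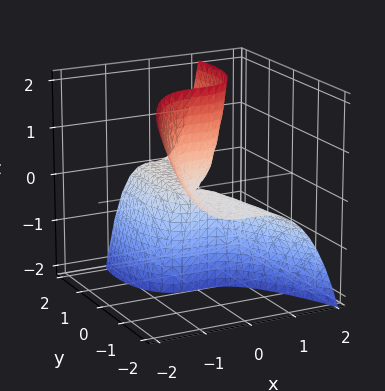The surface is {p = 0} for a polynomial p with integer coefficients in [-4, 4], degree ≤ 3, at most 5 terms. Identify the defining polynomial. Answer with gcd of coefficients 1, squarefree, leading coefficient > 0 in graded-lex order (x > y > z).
Degree: the shape is more complex than any degree-2 surface, so deg p = 3.
From the axis intercepts and sections: every point of the z-axis in the box is on the surface; the visible y-axis segment lies entirely on the surface.
Solving for integer coefficients yields p as stated.

3*x^3 + y^2*z - 3*y*z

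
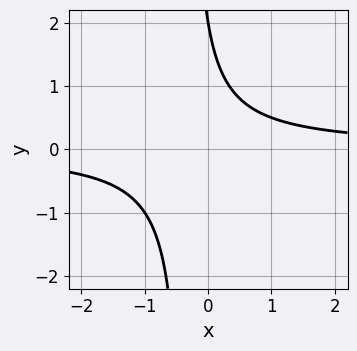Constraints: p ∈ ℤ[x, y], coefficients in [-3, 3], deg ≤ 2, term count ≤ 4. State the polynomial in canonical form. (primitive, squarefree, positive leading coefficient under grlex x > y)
(a) deg p = 2. The shape is more complex than any degree-1 curve.
(b) Reading off the gridlines: it crosses the y-axis at the gridline y = 2; the curve avoids every integer x-axis point in the box.
(c) Assembling these constraints gives the stated polynomial.

3*x*y + y - 2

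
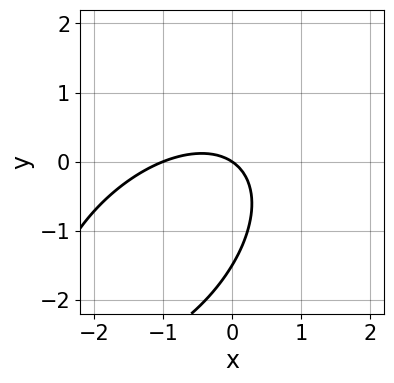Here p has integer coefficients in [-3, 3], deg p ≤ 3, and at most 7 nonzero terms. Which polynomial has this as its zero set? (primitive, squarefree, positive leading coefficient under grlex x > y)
deg p = 2. No degree-1 curve has this shape.
From the visible intercepts: it crosses the y-axis at the gridline y = 0; among the integer gridlines, it crosses the x-axis at x ∈ {-1, 0}.
The integer polynomial consistent with all of this is the stated p.

2*x^2 - 2*x*y + 2*y^2 + 2*x + 3*y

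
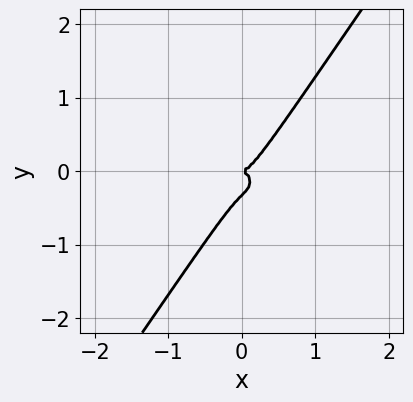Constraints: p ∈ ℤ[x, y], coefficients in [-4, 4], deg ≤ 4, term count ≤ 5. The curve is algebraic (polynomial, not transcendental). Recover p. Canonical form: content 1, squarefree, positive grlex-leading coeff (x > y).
(a) The degree is 3 — a generic line meets the curve in up to 3 points.
(b) Checking where it meets the axes: one x-axis crossing is at x = 0; it meets the y-axis at y = 0 (among the integer gridlines).
(c) These observations pin down the coefficients.

3*x^3 + 3*x*y^2 - 3*y^3 - y^2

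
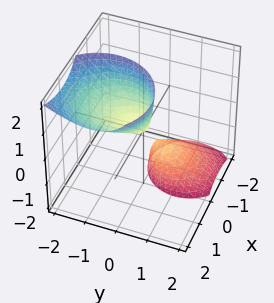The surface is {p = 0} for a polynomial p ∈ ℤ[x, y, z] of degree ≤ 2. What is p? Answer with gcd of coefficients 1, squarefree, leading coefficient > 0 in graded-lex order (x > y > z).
3*x^2 - 3*x*z + 3*y^2 + 3*y*z - z

First, the picture has 2 separate pieces. Treating them together as one polynomial.
Then, deg p = 2. No degree-1 surface has this shape.
Then, observable constraints: it crosses the z-axis at the gridline z = 0; it meets the y-axis at y = 0 (among the integer gridlines); it meets the x-axis at x = 0 (among the integer gridlines).
Finally, together with the visible shape, these determine p as stated.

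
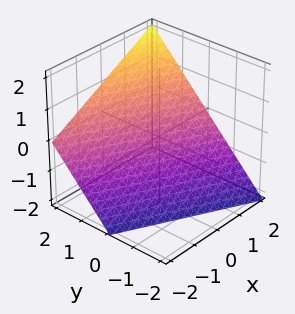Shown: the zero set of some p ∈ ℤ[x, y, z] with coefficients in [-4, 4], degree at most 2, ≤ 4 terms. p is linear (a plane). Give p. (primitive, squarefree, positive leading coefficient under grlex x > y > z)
x + 2*y - 2*z - 2

1. The degree is 1 — the surface is flat (a plane).
2. From the axis intercepts and sections: it crosses the y-axis at the gridline y = 1; one x-axis crossing is at x = 2; it meets the z-axis at z = -1 (among the integer gridlines).
3. Matching integer coefficients to the picture gives p.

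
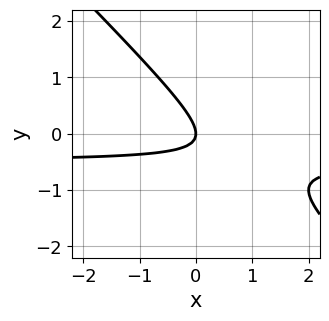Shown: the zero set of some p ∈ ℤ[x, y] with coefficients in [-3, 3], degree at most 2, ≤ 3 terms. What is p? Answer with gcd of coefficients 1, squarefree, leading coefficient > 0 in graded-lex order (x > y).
The degree is 2 — a generic line meets the curve in up to 2 points.
Against the integer gridlines: it crosses the y-axis at the gridline y = 0; one x-axis crossing is at x = 0.
Putting this together gives p.

2*x*y + 2*y^2 + x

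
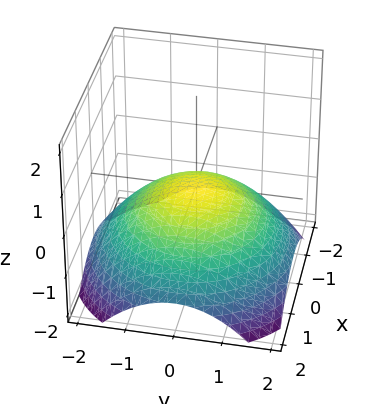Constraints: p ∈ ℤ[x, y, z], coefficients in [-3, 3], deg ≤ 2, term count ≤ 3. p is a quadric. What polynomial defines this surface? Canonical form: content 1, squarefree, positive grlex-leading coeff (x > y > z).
x^2 + y^2 + 3*z

Degree: a single bowl opening along one axis; a quadric, so deg p = 2.
Symmetries: the z-axis is an axis of rotation, so x and y enter only as x² + y².
From the axis intercepts and sections: one z-axis crossing is at z = 0; a circular section at z = -1 has radius between 1 and 2; it crosses the y-axis at the gridline y = 0.
Fitting integer coefficients to these (and the overall shape) gives p.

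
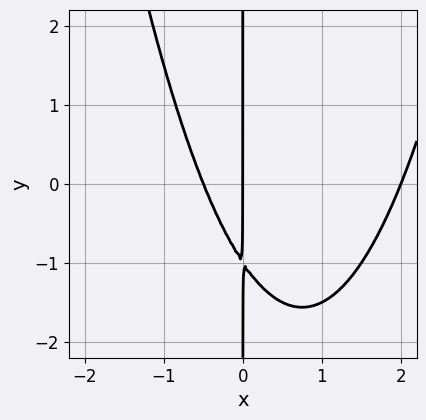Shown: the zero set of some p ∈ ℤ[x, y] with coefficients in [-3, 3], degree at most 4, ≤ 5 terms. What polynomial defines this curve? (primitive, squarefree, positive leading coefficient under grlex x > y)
2*x^3 - 3*x^2 - 2*x*y - 2*x

First, the degree is 3 — a generic line meets the curve in up to 3 points.
Then, from the visible intercepts: the x-axis gridline crossings are at x ∈ {0, 2}; every point of the y-axis in the box is on the curve.
Finally, putting this together gives p.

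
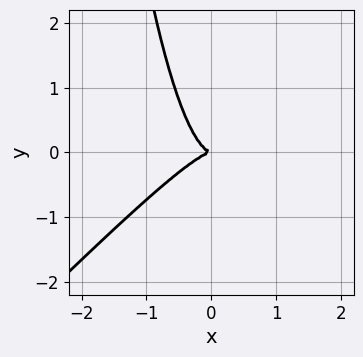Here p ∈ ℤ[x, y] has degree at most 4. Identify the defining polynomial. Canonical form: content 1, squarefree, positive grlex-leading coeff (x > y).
(a) The degree is 3 — a generic line meets the curve in up to 3 points.
(b) Against the integer gridlines: one y-axis crossing is at y = 0; it meets the x-axis at x = 0 (among the integer gridlines).
(c) Assembling these constraints gives the stated polynomial.

2*x^3 - 2*x^2*y + y^2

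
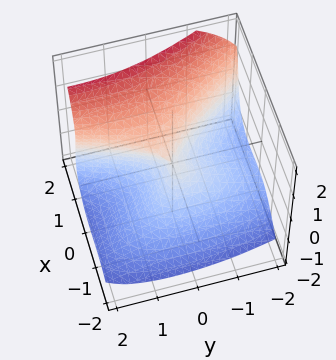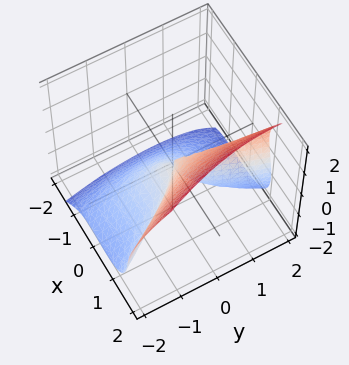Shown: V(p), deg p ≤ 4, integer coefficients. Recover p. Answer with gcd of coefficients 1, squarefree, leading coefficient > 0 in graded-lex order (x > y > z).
1. The degree is 3 — the shape is more complex than any degree-2 surface.
2. Checking where it meets the axes: it meets the x-axis at x = 0 (among the integer gridlines); it crosses the y-axis at the gridline y = 0; it crosses the z-axis at the gridline z = 0.
3. These observations pin down the coefficients.

2*x^3 + x^2*y - z^3 - y^2 + y*z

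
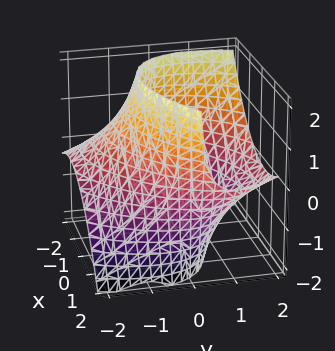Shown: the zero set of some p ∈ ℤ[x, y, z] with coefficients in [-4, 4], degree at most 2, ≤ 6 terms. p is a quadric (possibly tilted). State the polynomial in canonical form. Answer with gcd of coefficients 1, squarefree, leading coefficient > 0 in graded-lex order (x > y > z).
x^2 - x*y + y^2 - 2*y*z - 3

(a) Degree: a generic line meets the surface in up to 2 points, so deg p = 2.
(b) Against the integer gridlines: it misses every integer gridline on the z-axis.
(c) Putting this together gives p.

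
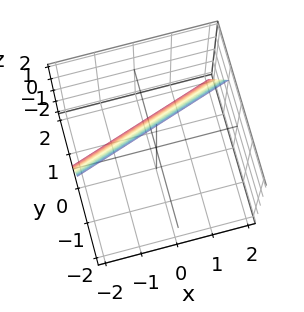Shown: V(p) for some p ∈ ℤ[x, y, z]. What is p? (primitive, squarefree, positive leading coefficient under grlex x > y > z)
x - 3*y - z + 2

The degree is 1 — every cross-section is a straight line — this is a plane.
From the visible intercepts: it meets the z-axis at z = 2 (among the integer gridlines); it crosses the x-axis at the gridline x = -2.
The integer polynomial consistent with all of this is the stated p.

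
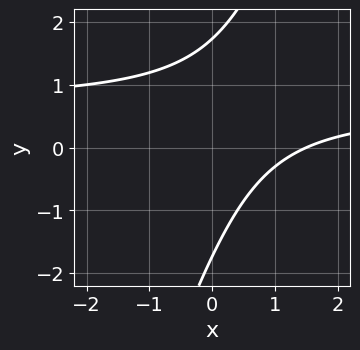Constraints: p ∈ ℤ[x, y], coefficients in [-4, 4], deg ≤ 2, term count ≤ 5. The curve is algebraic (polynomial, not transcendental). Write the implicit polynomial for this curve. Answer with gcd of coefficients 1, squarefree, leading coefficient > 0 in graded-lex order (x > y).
1. deg p = 2. A generic line meets the curve in up to 2 points.
2. The integer polynomial consistent with all of this is the stated p.

3*x*y - y^2 - 2*x + 3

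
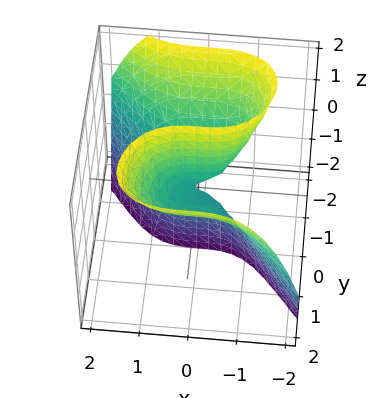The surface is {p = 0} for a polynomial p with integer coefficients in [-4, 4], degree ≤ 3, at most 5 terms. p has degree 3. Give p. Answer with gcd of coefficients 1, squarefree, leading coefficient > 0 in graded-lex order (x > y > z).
deg p = 3. A generic line meets the surface in up to 3 points.
From the visible intercepts: it crosses the x-axis at the gridline x = 0; the visible z-axis segment lies entirely on the surface.
The integer polynomial consistent with all of this is the stated p.

x^3 + y^3 - 2*y*z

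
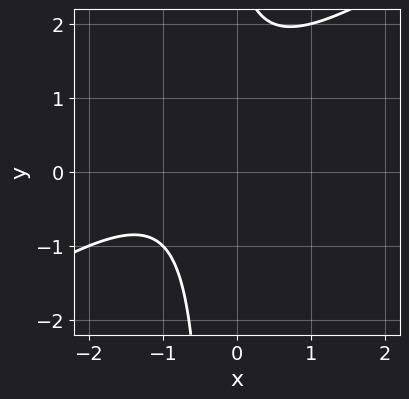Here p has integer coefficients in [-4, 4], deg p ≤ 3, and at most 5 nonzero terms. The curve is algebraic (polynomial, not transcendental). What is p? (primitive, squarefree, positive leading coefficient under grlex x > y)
2*x^2 - 3*x*y + 3*x - y + 3

First, deg p = 2.
Next, reading off the gridlines: the curve avoids every integer x-axis point in the box; it misses every integer gridline on the y-axis.
Finally, assembling these constraints gives the stated polynomial.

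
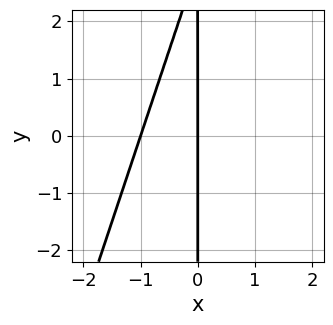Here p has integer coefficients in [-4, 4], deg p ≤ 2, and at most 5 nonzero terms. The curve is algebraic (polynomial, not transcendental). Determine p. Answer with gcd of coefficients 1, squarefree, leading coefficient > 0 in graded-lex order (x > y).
3*x^2 - x*y + 3*x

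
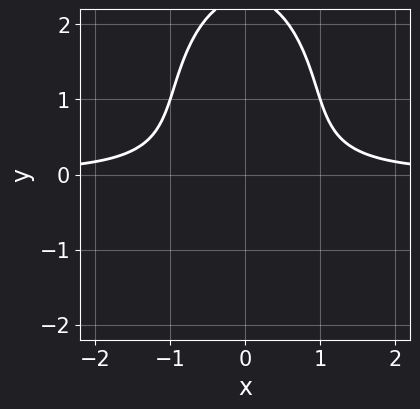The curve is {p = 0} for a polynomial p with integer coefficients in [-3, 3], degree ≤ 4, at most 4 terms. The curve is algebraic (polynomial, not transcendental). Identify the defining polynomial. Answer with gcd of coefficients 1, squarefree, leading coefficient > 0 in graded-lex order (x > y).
3*x^2*y + y^3 - 2*y^2 - 2

First, the degree is 3 — a generic line meets the curve in up to 3 points.
Then, symmetries: mirror symmetry x ↦ −x ⇒ only even powers of x.
Next, checking where it meets the axes: the curve avoids every integer x-axis point in the box; it misses every integer gridline on the y-axis.
Finally, the integer polynomial consistent with all of this is the stated p.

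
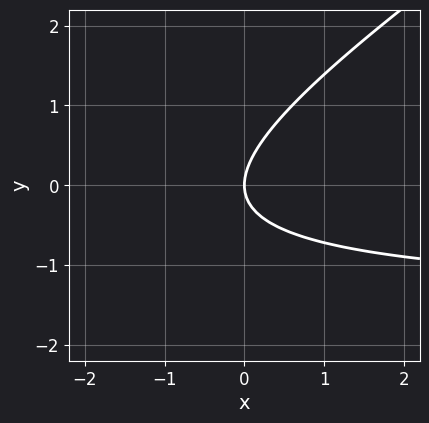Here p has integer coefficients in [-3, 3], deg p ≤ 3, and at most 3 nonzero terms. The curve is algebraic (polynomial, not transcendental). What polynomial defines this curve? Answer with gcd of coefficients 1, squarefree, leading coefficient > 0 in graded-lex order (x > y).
(a) The degree is 2 — a generic line meets the curve in up to 2 points.
(b) Observable constraints: one x-axis crossing is at x = 0; one y-axis crossing is at y = 0.
(c) Solving for integer coefficients yields p as stated.

2*x*y - 3*y^2 + 3*x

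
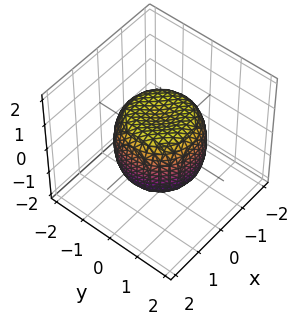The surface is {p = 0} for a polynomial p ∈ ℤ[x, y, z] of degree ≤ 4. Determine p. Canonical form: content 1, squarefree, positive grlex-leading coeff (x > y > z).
x^4 + 2*x^2*y^2 + y^4 - x^2 - y^2 + z^2 - 1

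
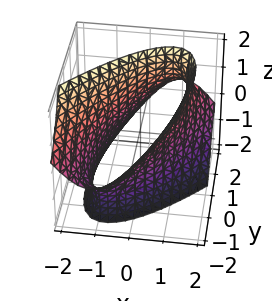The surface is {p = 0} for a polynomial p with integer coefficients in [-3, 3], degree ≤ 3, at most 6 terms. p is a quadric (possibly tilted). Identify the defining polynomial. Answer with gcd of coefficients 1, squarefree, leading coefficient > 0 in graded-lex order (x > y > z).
3*x^2 - 3*x*y + y^2 + 2*y*z - z^2 - 3

First, the degree is 2 — the shape is more complex than any degree-1 surface.
Then, checking where it meets the axes: among the integer gridlines, it crosses the x-axis at x ∈ {-1, 1}; no z-intercept at any integer in the box.
Finally, the integer polynomial consistent with all of this is the stated p.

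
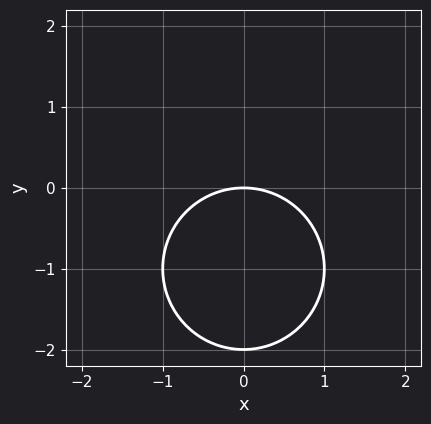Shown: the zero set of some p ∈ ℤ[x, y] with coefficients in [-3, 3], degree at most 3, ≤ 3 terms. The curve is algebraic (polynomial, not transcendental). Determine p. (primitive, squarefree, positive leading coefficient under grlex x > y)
1. The degree is 2 — no degree-1 curve has this shape.
2. Symmetries: the x ↦ −x reflection is a symmetry, so x appears only in even powers.
3. Reading off the gridlines: one x-axis crossing is at x = 0; among the integer gridlines, it crosses the y-axis at y ∈ {-2, 0}.
4. Putting this together gives p.

x^2 + y^2 + 2*y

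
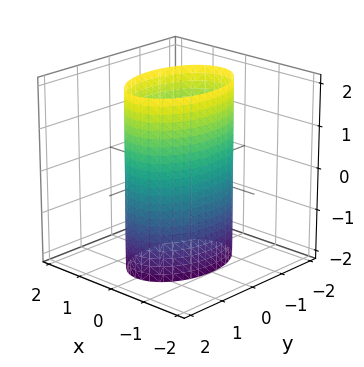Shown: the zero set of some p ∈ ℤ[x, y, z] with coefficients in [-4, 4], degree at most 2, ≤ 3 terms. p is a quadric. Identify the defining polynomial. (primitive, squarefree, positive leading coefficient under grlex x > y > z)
2*x^2 + y^2 - 2

1. Degree: a cylinder; a quadric, so deg p = 2.
2. Symmetries: it's symmetric under z → −z, forcing even powers of z; mirror symmetry y ↦ −y ⇒ only even powers of y; it's symmetric under x → −x, forcing even powers of x.
3. Reading off the gridlines: it misses every integer gridline on the z-axis; among the integer gridlines, it crosses the x-axis at x ∈ {-1, 1}.
4. Together with the visible shape, these determine p as stated.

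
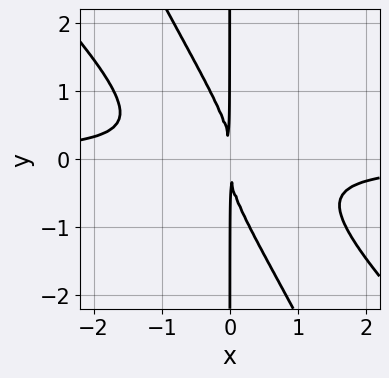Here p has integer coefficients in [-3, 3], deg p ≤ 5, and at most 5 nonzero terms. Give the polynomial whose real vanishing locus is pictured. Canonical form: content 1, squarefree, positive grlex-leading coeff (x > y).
2*x^3*y + 3*x^2*y^2 + x*y^3 + x^2

(a) Degree: the shape is more complex than any degree-3 curve, so deg p = 4.
(b) From the visible intercepts: every point of the y-axis in the box is on the curve.
(c) Together with the visible shape, these determine p as stated.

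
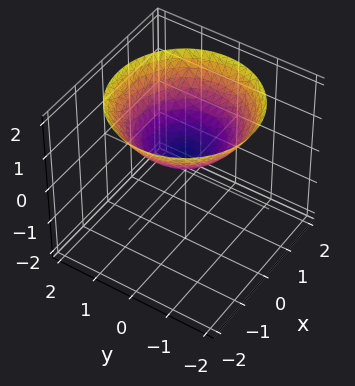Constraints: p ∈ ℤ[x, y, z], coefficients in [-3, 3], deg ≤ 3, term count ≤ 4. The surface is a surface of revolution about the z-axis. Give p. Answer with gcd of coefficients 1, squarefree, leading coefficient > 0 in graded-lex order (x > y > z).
x^2 + y^2 - 2*z + 1

(a) The degree is 2 — no degree-1 surface has this shape.
(b) By symmetry, the z-axis is an axis of rotation, so x and y enter only as x² + y².
(c) Observable constraints: it misses every integer gridline on the y-axis; a circular section at z = 1 has radius exactly 1.
(d) Solving for integer coefficients yields p as stated.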